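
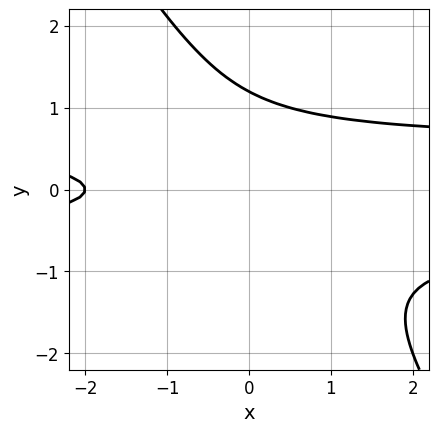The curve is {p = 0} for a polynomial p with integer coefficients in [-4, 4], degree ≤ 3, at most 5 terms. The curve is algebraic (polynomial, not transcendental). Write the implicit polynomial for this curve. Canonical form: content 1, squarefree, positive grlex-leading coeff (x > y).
(a) Degree: no degree-2 curve has this shape, so deg p = 3.
(b) Against the integer gridlines: it meets the x-axis at x = -2 (among the integer gridlines).
(c) Together with the visible shape, these determine p as stated.

3*x*y^2 + 2*y^3 - y^2 - x - 2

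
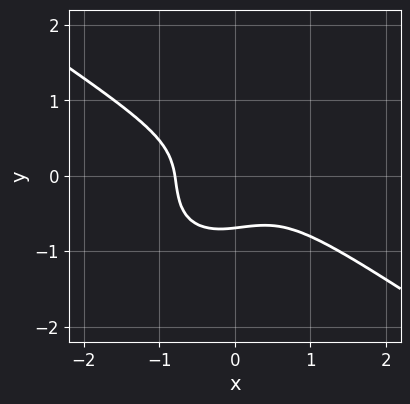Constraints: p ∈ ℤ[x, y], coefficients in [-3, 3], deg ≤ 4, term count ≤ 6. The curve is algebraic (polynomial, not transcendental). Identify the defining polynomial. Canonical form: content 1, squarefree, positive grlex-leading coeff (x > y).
2*x^3 + x^2*y - x*y^2 + 3*y^3 + 1

First, the degree is 3 — a generic line meets the curve in up to 3 points.
Finally, solving for integer coefficients yields p as stated.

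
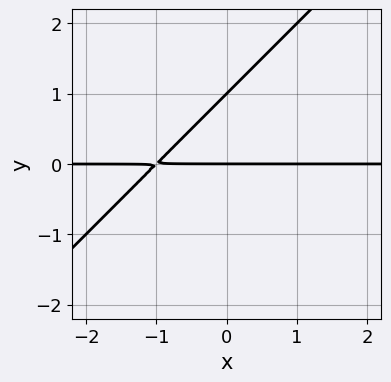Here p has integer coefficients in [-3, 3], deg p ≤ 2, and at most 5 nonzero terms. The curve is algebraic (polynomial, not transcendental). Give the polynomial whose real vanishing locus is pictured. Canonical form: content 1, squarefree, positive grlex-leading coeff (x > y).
(a) The degree is 2 — the shape is more complex than any degree-1 curve.
(b) From the axis intercepts and sections: the y-axis gridline crossings are at y ∈ {0, 1}; every point of the x-axis in the box is on the curve.
(c) Putting this together gives p.

x*y - y^2 + y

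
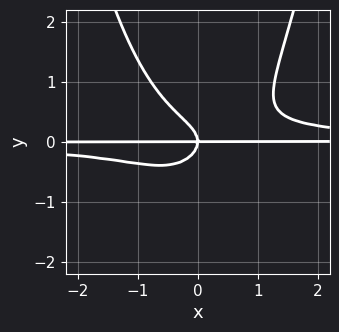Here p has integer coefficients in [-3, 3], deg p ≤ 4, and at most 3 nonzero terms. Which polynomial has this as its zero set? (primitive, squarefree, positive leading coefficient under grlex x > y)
2*x^2*y^2 - 2*y^3 - x*y

1. deg p = 4.
2. Against the integer gridlines: the visible x-axis segment lies entirely on the curve; one y-axis crossing is at y = 0.
3. Putting this together gives p.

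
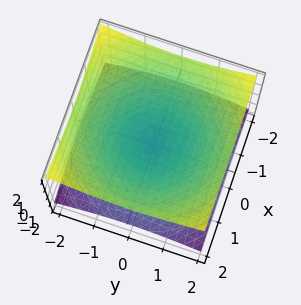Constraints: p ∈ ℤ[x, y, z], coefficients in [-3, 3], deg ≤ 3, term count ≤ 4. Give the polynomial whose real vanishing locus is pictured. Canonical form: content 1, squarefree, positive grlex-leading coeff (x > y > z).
The degree is 2 — two nappes meeting at a single point; a quadric.
Symmetries: it's symmetric under z → −z, forcing even powers of z; every cross-section ⟂ z is a circle, so x, y appear only via x² + y².
From the axis intercepts and sections: it meets the y-axis at y = 0 (among the integer gridlines); it meets the z-axis at z = 0 (among the integer gridlines); a circular section at z = -1 has radius between 1 and 2.
Solving for integer coefficients yields p as stated.

x^2 + y^2 - 3*z^2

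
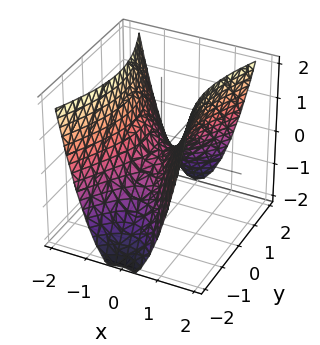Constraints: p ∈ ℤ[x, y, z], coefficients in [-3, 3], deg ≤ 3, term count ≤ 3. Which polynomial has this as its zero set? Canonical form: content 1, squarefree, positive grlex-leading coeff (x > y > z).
3*x^2 - y^2 - 2*z

First, degree: a saddle surface; a quadric, so deg p = 2.
Then, symmetries: mirror symmetry y ↦ −y ⇒ only even powers of y; it's symmetric under x → −x, forcing even powers of x.
Then, reading off the gridlines: one x-axis crossing is at x = 0; it crosses the y-axis at the gridline y = 0; one z-axis crossing is at z = 0.
Finally, these observations pin down the coefficients.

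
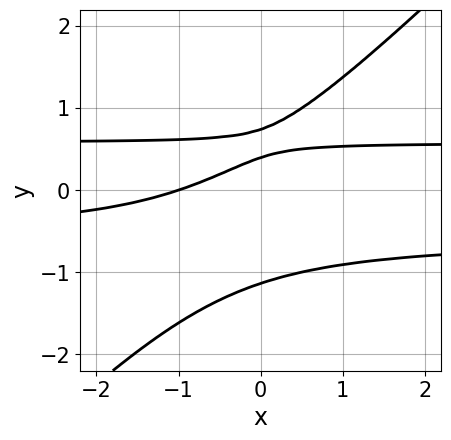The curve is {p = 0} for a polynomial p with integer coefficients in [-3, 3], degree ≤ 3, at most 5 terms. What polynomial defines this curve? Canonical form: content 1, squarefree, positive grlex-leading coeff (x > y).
3*x*y^2 - 3*y^3 - x + 3*y - 1

The degree is 3 — the shape is more complex than any degree-2 curve.
Observable constraints: it crosses the x-axis at the gridline x = -1.
Together with the visible shape, these determine p as stated.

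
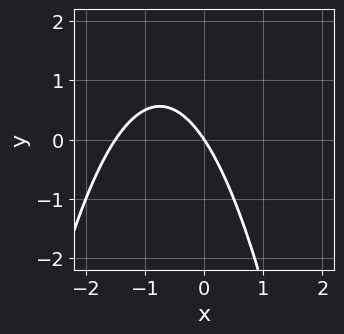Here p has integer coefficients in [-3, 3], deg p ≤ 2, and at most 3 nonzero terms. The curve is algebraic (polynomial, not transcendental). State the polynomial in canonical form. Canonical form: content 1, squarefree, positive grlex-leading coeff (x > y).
2*x^2 + 3*x + 2*y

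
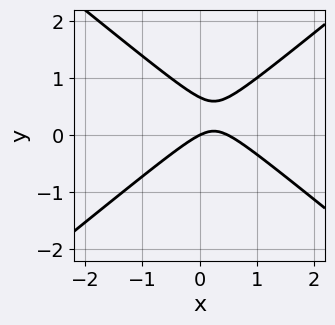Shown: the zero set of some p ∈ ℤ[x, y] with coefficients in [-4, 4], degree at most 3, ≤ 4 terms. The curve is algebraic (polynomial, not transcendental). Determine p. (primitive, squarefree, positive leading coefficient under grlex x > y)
2*x^2 - 3*y^2 - x + 2*y

First, deg p = 2.
Then, observable constraints: it crosses the y-axis at the gridline y = 0; it meets the x-axis at x = 0 (among the integer gridlines).
Finally, fitting integer coefficients to these (and the overall shape) gives p.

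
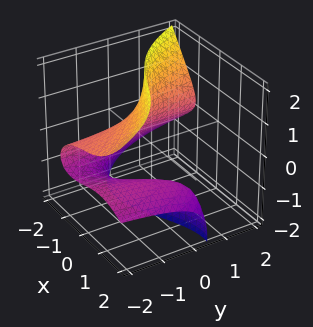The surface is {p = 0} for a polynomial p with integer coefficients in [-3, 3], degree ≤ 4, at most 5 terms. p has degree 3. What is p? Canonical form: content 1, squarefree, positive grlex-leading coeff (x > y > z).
x^3 + 3*y*z^2 - x^2 + 3*x*z + 2

(a) Degree: a generic line meets the surface in up to 3 points, so deg p = 3.
(b) Against the integer gridlines: it misses every integer gridline on the y-axis; one x-axis crossing is at x = -1; the surface avoids every integer z-axis point in the box.
(c) Assembling these constraints gives the stated polynomial.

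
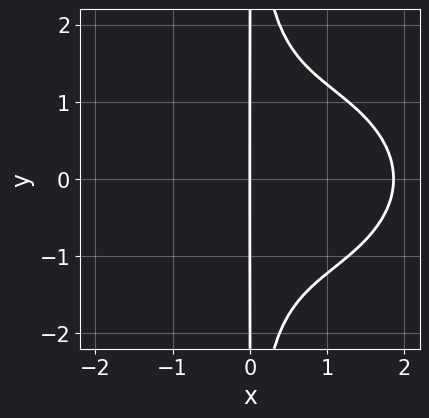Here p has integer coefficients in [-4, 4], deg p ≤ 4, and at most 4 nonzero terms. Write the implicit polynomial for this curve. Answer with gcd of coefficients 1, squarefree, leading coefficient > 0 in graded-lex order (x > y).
1. Degree: the shape is more complex than any degree-3 curve, so deg p = 4.
2. Symmetries: mirror symmetry y ↦ −y ⇒ only even powers of y.
3. Reading off the gridlines: the visible y-axis segment lies entirely on the curve; it crosses the x-axis at the gridline x = 0.
4. Fitting integer coefficients to these (and the overall shape) gives p.

x^4 + 2*x^2*y^2 - x^3 - 3*x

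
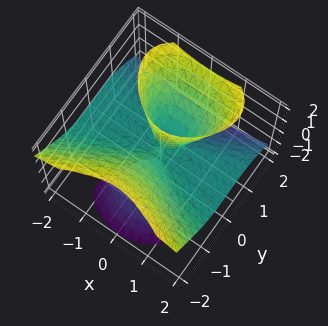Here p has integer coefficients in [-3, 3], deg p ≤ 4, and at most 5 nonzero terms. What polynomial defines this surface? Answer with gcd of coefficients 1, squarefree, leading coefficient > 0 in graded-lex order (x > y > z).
The picture has 2 separate pieces. They look like related sheets of one shape, so recover p as a whole.
The degree is 3 — a generic line meets the surface in up to 3 points.
Checking where it meets the axes: the visible x-axis segment lies entirely on the surface; every point of the z-axis in the box is on the surface.
Together with the visible shape, these determine p as stated.

2*x^2*z + 2*y^3 - 2*y*z^2 - y^2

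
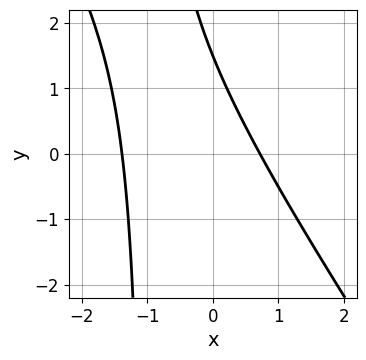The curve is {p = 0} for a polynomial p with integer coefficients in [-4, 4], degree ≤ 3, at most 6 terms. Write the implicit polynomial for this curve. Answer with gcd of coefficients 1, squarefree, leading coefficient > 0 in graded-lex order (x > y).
3*x^2 + 2*x*y + 2*x + 2*y - 3

1. Degree: no degree-1 curve has this shape, so deg p = 2.
2. Solving for integer coefficients yields p as stated.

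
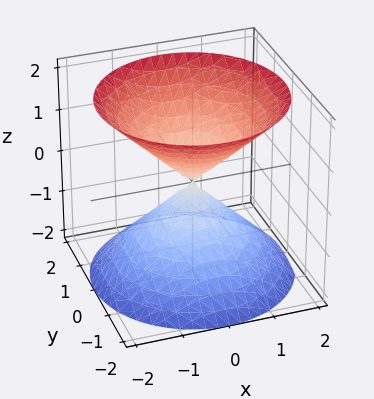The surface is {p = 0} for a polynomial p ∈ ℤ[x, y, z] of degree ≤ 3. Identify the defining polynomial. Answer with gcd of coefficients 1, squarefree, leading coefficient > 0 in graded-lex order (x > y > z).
x^2 + y^2 - z^2

The picture has 2 separate pieces. Treating them together as one polynomial.
Degree: a double cone through the origin; a quadric, so deg p = 2.
Symmetries: it's symmetric under z → −z, forcing even powers of z; rotational symmetry about the z-axis ⇒ p depends on x, y only through x² + y².
From the visible intercepts: it crosses the y-axis at the gridline y = 0; it meets the z-axis at z = 0 (among the integer gridlines); one x-axis crossing is at x = 0.
Putting this together gives p.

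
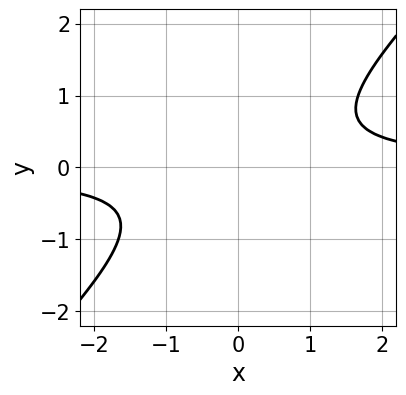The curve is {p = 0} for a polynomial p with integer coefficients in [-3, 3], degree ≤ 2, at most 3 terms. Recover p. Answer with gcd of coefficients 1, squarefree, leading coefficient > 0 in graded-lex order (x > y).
3*x*y - 3*y^2 - 2

Degree: no degree-1 curve has this shape, so deg p = 2.
Observable constraints: no y-intercept at any integer in the box; the curve avoids every integer x-axis point in the box.
Assembling these constraints gives the stated polynomial.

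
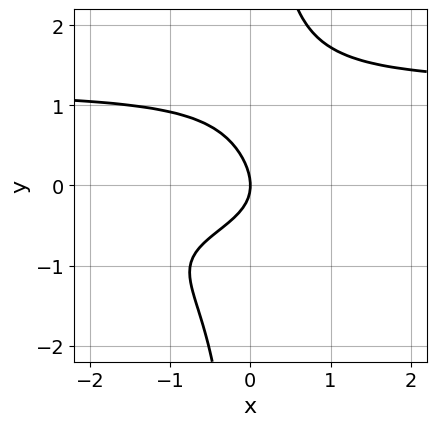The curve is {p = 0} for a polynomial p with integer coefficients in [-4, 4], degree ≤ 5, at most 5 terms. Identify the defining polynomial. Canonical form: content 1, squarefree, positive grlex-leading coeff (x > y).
3*x*y^3 - 2*x*y - 3*y^2 - 3*x

First, degree: no degree-3 curve has this shape, so deg p = 4.
Next, checking where it meets the axes: it crosses the y-axis at the gridline y = 0; one x-axis crossing is at x = 0.
Finally, matching integer coefficients to the picture gives p.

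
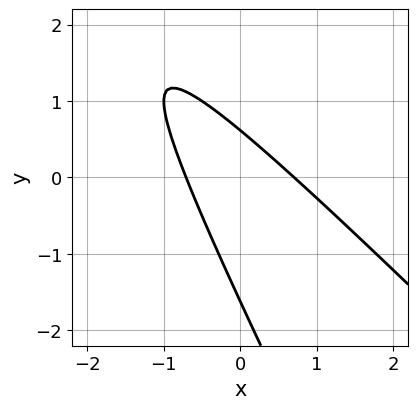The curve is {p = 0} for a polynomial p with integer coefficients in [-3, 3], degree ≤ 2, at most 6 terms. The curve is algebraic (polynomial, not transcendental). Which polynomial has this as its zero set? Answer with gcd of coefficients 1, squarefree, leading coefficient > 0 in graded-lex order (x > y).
2*x^2 + 3*x*y + y^2 + y - 1

(a) The degree is 2 — the shape is more complex than any degree-1 curve.
(b) Solving for integer coefficients yields p as stated.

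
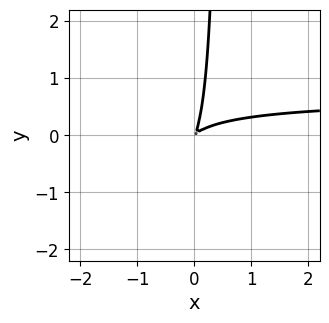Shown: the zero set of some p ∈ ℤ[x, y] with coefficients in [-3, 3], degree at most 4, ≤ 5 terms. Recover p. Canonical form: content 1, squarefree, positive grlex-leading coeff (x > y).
The degree is 3 — a generic line meets the curve in up to 3 points.
Matching integer coefficients to the picture gives p.

3*x^2*y + 2*x*y^2 - 2*x^2 + 3*x*y - y^2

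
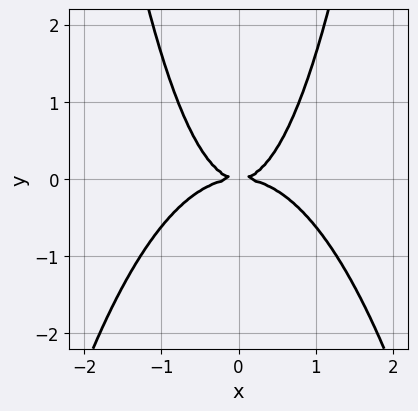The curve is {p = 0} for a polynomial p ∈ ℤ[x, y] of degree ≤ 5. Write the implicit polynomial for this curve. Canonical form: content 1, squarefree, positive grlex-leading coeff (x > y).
x^4 + x^2*y - y^2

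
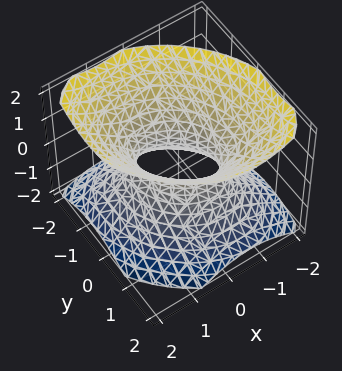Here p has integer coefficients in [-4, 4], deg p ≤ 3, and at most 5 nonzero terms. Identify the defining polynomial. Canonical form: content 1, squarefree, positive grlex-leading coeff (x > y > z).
3*x^2 + 2*x*y + 3*y^2 - 3*z^2 - 2

First, deg p = 2. No degree-1 surface has this shape.
Then, checking where it meets the axes: it misses every integer gridline on the z-axis.
Finally, these observations pin down the coefficients.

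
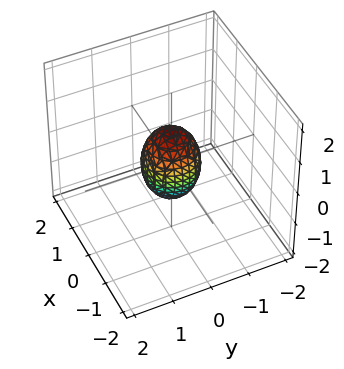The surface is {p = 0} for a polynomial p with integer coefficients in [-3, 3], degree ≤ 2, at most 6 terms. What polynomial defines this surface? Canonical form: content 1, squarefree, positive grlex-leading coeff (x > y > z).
(a) Degree: bounded and convex; a quadric, so deg p = 2.
(b) Symmetries: it's symmetric under z → −z, forcing even powers of z; rotational symmetry about the z-axis ⇒ p depends on x, y only through x² + y².
(c) From the visible intercepts: among the integer gridlines, it crosses the z-axis at z ∈ {-1, 1}; a circular section at z = 0 has radius between 0 and 1.
(d) Putting this together gives p.

2*x^2 + 2*y^2 + z^2 - 1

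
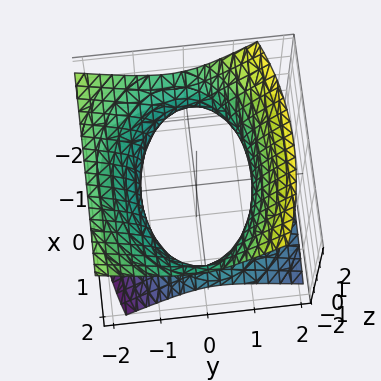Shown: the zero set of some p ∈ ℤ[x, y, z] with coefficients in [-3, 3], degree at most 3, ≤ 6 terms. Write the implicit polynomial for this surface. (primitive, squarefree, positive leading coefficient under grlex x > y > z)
Degree: no degree-1 surface has this shape, so deg p = 2.
Checking where it meets the axes: it misses every integer gridline on the z-axis.
Solving for integer coefficients yields p as stated.

x^2 + 2*y^2 + 2*y*z - 3*z^2 - 3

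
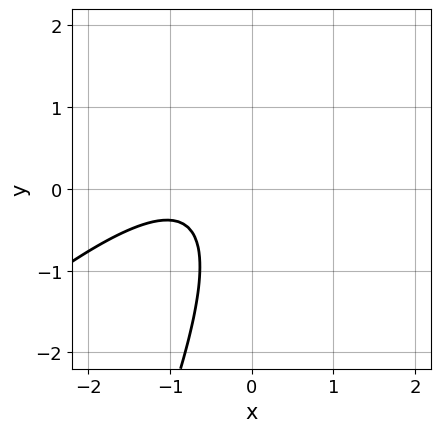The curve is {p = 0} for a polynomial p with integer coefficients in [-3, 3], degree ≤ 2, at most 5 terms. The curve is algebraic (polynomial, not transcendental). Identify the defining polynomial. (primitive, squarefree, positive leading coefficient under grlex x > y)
1. The degree is 2 — the shape is more complex than any degree-1 curve.
2. From the visible intercepts: it misses every integer gridline on the x-axis; it misses every integer gridline on the y-axis.
3. Solving for integer coefficients yields p as stated.

2*x^2 - 3*x*y + y^2 + 3*x + 2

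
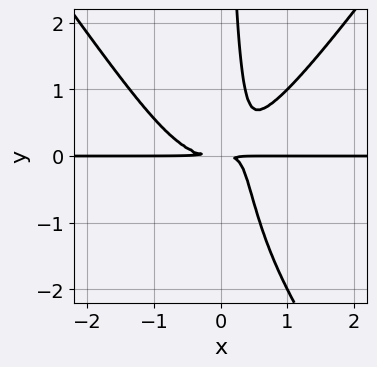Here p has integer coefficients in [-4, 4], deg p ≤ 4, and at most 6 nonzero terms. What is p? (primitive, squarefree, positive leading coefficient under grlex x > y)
2*x^3*y - x*y^3 - 2*x*y^2 + y^2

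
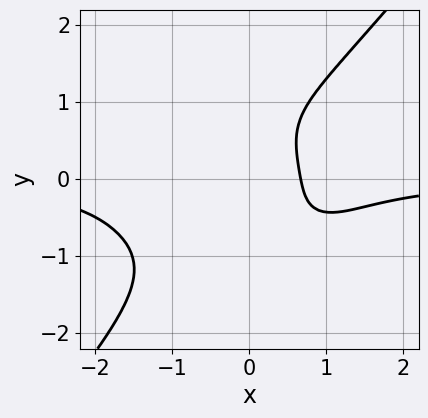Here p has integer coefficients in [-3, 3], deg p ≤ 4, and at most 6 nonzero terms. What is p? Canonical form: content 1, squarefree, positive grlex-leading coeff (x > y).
2*x^3*y + x*y^3 - 2*y^4 + 3*x - 2

First, degree: the shape is more complex than any degree-3 curve, so deg p = 4.
Next, from the visible intercepts: the curve avoids every integer y-axis point in the box.
Finally, putting this together gives p.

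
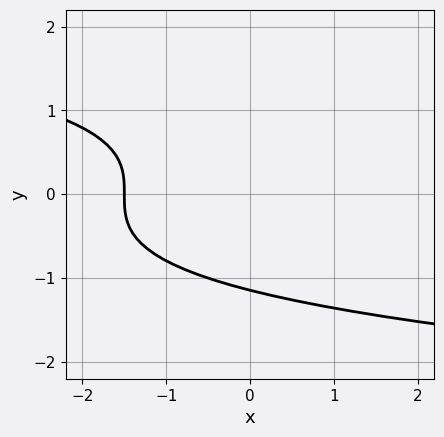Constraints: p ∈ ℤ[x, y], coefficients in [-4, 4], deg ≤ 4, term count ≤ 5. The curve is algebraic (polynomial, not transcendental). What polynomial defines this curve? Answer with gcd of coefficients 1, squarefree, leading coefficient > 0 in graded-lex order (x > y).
2*y^3 + 2*x + 3

(a) deg p = 3.
(b) The integer polynomial consistent with all of this is the stated p.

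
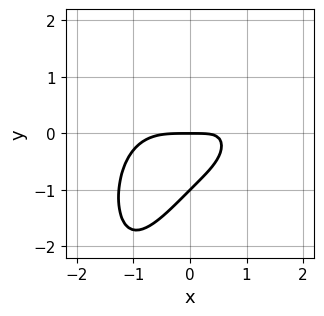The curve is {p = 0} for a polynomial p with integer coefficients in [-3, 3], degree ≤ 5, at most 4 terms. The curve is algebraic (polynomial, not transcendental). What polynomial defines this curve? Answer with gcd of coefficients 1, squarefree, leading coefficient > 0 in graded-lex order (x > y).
The degree is 4 — the shape is more complex than any degree-3 curve.
Checking where it meets the axes: it meets the x-axis at x = 0 (among the integer gridlines); among the integer gridlines, it crosses the y-axis at y ∈ {-1, 0}.
Assembling these constraints gives the stated polynomial.

x^4 - 2*x*y + 2*y^2 + 2*y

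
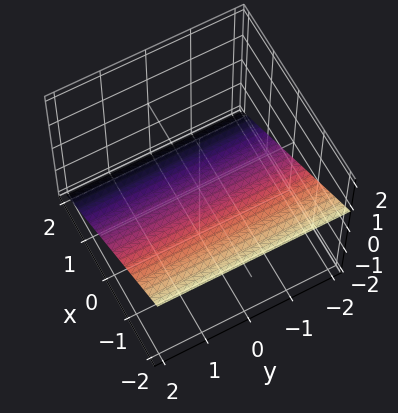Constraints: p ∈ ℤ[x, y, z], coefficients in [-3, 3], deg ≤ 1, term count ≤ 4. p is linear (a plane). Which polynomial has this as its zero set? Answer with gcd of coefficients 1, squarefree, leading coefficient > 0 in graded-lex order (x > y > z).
deg p = 1. The surface is flat (a plane).
Observable constraints: it misses every integer gridline on the y-axis; one x-axis crossing is at x = -1.
Solving for integer coefficients yields p as stated.

2*x + 3*z + 2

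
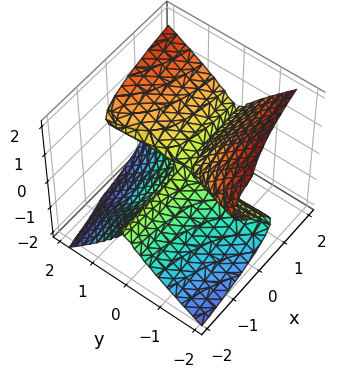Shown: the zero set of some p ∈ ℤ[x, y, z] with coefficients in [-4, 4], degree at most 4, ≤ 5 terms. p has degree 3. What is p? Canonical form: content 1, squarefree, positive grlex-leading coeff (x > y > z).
x*y^2 + y^2*z - y*z^2 - 2*z^3

(a) The degree is 3 — a generic line meets the surface in up to 3 points.
(b) From the axis intercepts and sections: one z-axis crossing is at z = 0; the visible x-axis segment lies entirely on the surface.
(c) Putting this together gives p.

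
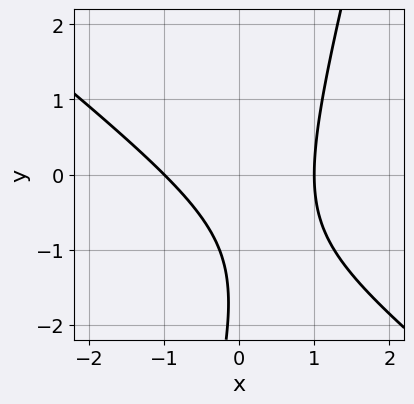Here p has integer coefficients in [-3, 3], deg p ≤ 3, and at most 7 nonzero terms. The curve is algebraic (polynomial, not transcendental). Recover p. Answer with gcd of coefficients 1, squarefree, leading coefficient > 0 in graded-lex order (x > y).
(a) The degree is 2 — a generic line meets the curve in up to 2 points.
(b) From the axis intercepts and sections: no y-intercept at any integer in the box; the x-axis gridline crossings are at x ∈ {-1, 1}.
(c) Together with the visible shape, these determine p as stated.

3*x^2 + 3*x*y - y^2 - 3*y - 3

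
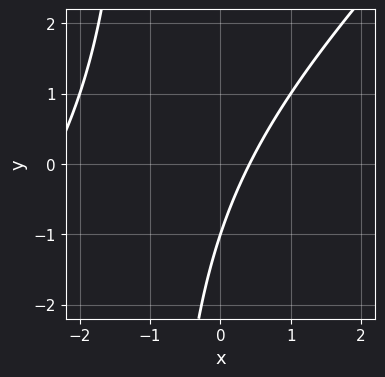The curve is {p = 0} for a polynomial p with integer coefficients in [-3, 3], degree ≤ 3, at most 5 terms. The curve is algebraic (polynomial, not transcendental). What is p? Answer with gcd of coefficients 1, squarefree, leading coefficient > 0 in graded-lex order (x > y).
x^2 - x*y + 2*x - y - 1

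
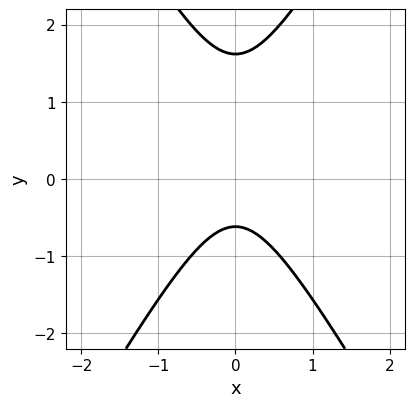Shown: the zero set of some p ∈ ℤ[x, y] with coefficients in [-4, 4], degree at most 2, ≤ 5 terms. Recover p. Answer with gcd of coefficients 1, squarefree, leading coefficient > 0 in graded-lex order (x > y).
3*x^2 - y^2 + y + 1

1. Degree: a generic line meets the curve in up to 2 points, so deg p = 2.
2. Symmetries: mirror symmetry x ↦ −x ⇒ only even powers of x.
3. Reading off the gridlines: it misses every integer gridline on the x-axis.
4. Assembling these constraints gives the stated polynomial.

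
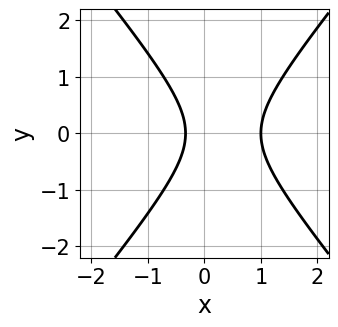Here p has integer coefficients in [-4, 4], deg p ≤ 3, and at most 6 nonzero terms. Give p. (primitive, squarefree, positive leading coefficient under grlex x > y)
1. The degree is 2 — a generic line meets the curve in up to 2 points.
2. Symmetries: mirror symmetry y ↦ −y ⇒ only even powers of y.
3. Reading off the gridlines: no y-intercept at any integer in the box; it crosses the x-axis at the gridline x = 1.
4. Solving for integer coefficients yields p as stated.

3*x^2 - 2*y^2 - 2*x - 1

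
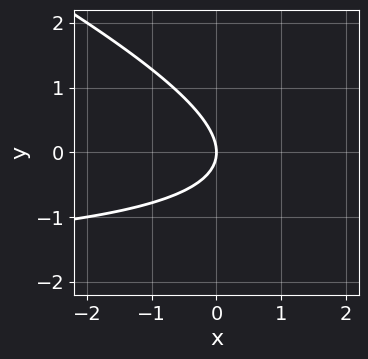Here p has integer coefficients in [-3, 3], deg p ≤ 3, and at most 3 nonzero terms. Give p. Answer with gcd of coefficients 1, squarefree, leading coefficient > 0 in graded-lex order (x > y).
deg p = 2. The shape is more complex than any degree-1 curve.
From the visible intercepts: it meets the y-axis at y = 0 (among the integer gridlines); it crosses the x-axis at the gridline x = 0.
The integer polynomial consistent with all of this is the stated p.

x*y + 2*y^2 + 2*x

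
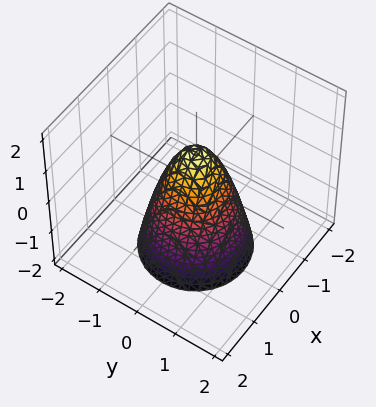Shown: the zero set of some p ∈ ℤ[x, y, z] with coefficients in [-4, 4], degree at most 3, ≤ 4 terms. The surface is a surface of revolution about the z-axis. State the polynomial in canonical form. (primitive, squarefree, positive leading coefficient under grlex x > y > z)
The degree is 2 — the shape is more complex than any degree-1 surface.
Symmetries: the surface is invariant under rotation about z: p = q(x² + y², z).
From the visible intercepts: a circular section at z = -2 has radius between 1 and 2; it meets the z-axis at z = 1 (among the integer gridlines).
These observations pin down the coefficients.

2*x^2 + 2*y^2 + z - 1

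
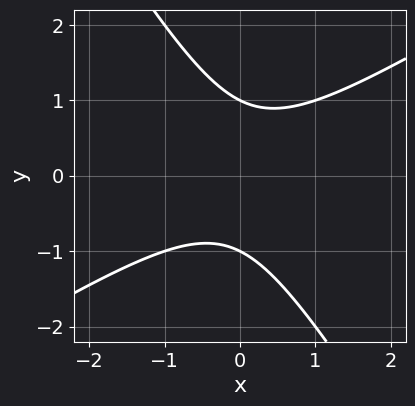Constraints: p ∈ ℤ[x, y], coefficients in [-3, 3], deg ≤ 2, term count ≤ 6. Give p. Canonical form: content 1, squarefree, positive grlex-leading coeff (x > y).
x^2 - x*y - y^2 + 1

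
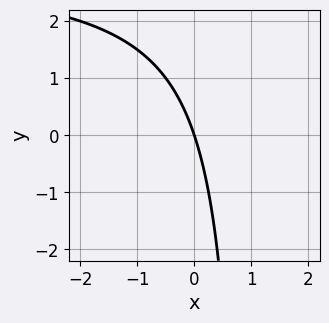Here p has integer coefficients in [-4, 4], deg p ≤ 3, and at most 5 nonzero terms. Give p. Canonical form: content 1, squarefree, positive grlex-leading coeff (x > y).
1. The degree is 2 — a generic line meets the curve in up to 2 points.
2. From the visible intercepts: it meets the x-axis at x = 0 (among the integer gridlines); one y-axis crossing is at y = 0.
3. Matching integer coefficients to the picture gives p.

x*y - 3*x - y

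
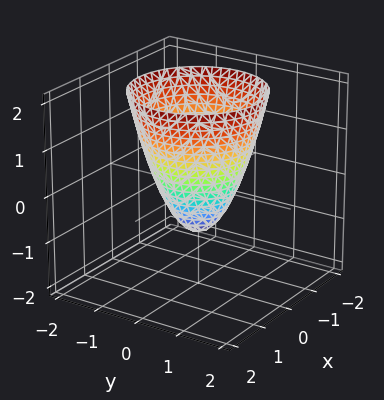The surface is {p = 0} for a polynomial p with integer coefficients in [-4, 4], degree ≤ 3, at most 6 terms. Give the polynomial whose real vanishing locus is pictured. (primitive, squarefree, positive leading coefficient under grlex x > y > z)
1. The degree is 2 — no degree-1 surface has this shape.
2. Symmetry: every cross-section ⟂ z is a circle, so x, y appear only via x² + y².
3. From the visible intercepts: a circular section at z = 2 has radius between 1 and 2; it meets the z-axis at z = -1 (among the integer gridlines).
4. Assembling these constraints gives the stated polynomial.

3*x^2 + 3*y^2 - 2*z - 2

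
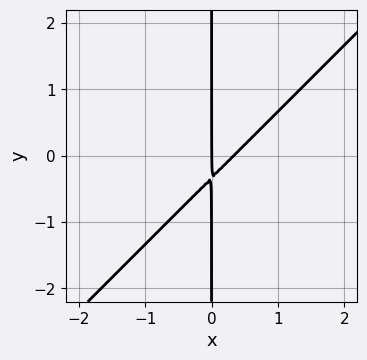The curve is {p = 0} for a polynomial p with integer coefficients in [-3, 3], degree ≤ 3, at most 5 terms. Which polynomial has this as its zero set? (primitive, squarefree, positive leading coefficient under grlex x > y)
3*x^2 - 3*x*y - x

Degree: the shape is more complex than any degree-1 curve, so deg p = 2.
Observable constraints: it meets the x-axis at x = 0 (among the integer gridlines); the visible y-axis segment lies entirely on the curve.
The integer polynomial consistent with all of this is the stated p.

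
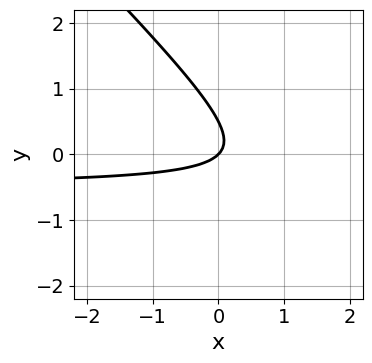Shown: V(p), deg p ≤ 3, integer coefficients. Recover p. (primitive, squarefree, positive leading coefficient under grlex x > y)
2*x*y + 2*y^2 + x - y

(a) Degree: the shape is more complex than any degree-1 curve, so deg p = 2.
(b) From the axis intercepts and sections: it meets the y-axis at y = 0 (among the integer gridlines); it meets the x-axis at x = 0 (among the integer gridlines).
(c) The integer polynomial consistent with all of this is the stated p.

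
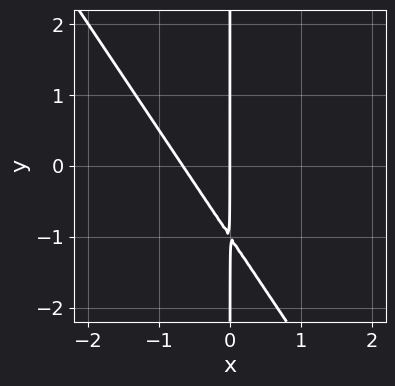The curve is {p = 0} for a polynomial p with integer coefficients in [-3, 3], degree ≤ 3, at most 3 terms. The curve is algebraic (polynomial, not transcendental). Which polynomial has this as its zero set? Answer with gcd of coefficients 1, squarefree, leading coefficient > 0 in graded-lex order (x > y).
3*x^2 + 2*x*y + 2*x

First, the degree is 2 — the shape is more complex than any degree-1 curve.
Then, against the integer gridlines: it crosses the x-axis at the gridline x = 0; the visible y-axis segment lies entirely on the curve.
Finally, fitting integer coefficients to these (and the overall shape) gives p.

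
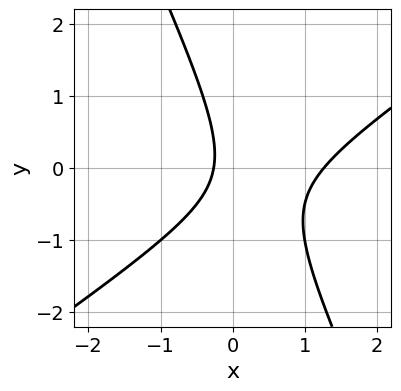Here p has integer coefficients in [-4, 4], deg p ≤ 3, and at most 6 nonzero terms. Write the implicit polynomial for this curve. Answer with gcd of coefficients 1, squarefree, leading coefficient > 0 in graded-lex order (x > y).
3*x^2 - 3*x*y - 2*y^2 - 3*x - 1

(a) The degree is 2 — the shape is more complex than any degree-1 curve.
(b) Reading off the gridlines: it misses every integer gridline on the y-axis.
(c) These observations pin down the coefficients.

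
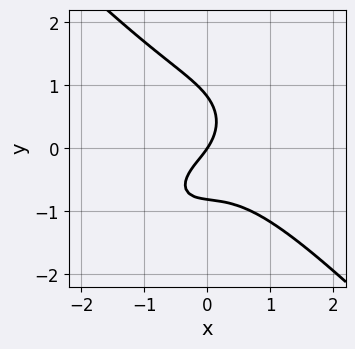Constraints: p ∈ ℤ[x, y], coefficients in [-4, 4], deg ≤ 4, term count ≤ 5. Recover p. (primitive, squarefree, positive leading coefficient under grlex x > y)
3*x^3 + 3*y^3 + 3*x*y + 3*x - 2*y

First, deg p = 3. No degree-2 curve has this shape.
Then, observable constraints: it meets the x-axis at x = 0 (among the integer gridlines); one y-axis crossing is at y = 0.
Finally, putting this together gives p.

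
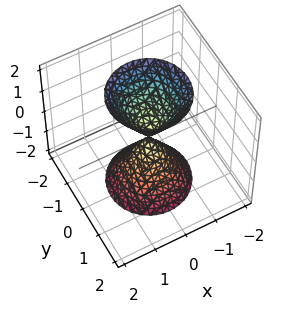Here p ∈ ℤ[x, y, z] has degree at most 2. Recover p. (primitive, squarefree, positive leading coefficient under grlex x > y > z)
3*x^2 + 3*y^2 - z^2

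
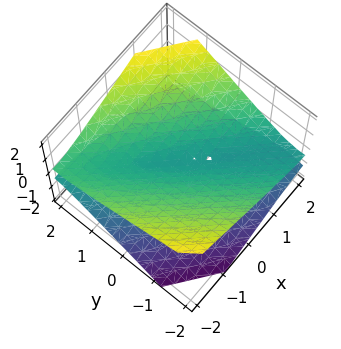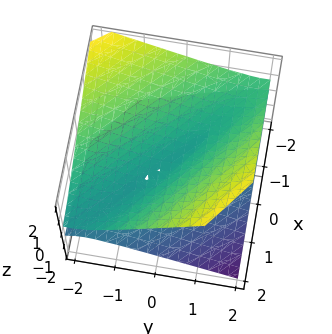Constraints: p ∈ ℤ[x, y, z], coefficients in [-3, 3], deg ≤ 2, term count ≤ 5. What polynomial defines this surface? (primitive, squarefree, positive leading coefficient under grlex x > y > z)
1. The degree is 2 — the shape is more complex than any degree-1 surface.
2. Observable constraints: it meets the z-axis at z = 0 (among the integer gridlines); one y-axis crossing is at y = 0; it crosses the x-axis at the gridline x = 0.
3. These observations pin down the coefficients.

x^2 + 2*x*y + y^2 + y*z - 3*z^2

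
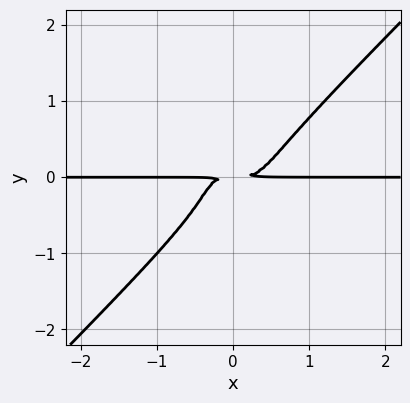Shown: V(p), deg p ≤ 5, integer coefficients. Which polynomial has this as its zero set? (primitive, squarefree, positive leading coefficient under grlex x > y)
3*x^3*y - 3*y^4 - x*y^2 - y^2

Degree: the shape is more complex than any degree-3 curve, so deg p = 4.
Reading off the gridlines: the visible x-axis segment lies entirely on the curve.
Solving for integer coefficients yields p as stated.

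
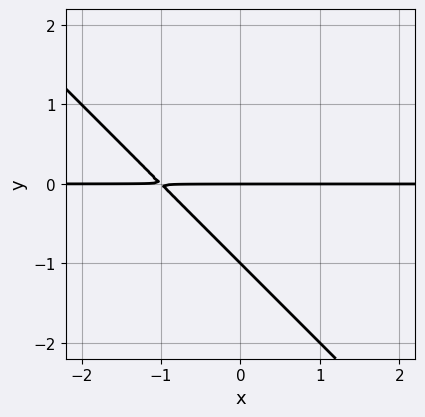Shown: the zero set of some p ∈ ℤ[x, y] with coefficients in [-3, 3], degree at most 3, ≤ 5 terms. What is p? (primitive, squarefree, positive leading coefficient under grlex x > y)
First, the degree is 2 — the shape is more complex than any degree-1 curve.
Next, reading off the gridlines: the y-axis gridline crossings are at y ∈ {-1, 0}; every point of the x-axis in the box is on the curve.
Finally, putting this together gives p.

x*y + y^2 + y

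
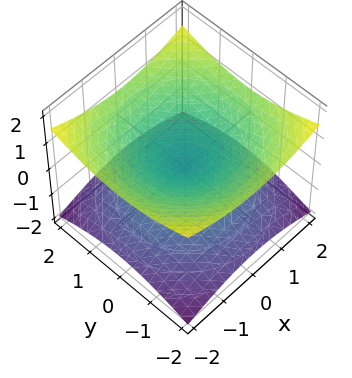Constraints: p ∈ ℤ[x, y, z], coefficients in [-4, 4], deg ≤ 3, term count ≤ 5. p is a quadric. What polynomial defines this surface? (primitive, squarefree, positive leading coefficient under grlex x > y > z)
deg p = 2.
Symmetries: it's symmetric under z → −z, forcing even powers of z; rotational symmetry about the z-axis ⇒ p depends on x, y only through x² + y².
Checking where it meets the axes: it crosses the z-axis at the gridline z = 0; a circular section at z = 1 has radius between 1 and 2; it meets the x-axis at x = 0 (among the integer gridlines); it meets the y-axis at y = 0 (among the integer gridlines).
Matching integer coefficients to the picture gives p.

x^2 + y^2 - 3*z^2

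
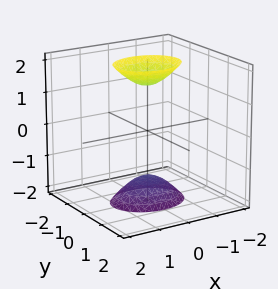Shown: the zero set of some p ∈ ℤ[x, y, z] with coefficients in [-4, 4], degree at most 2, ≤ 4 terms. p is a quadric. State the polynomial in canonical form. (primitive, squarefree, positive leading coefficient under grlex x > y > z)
(a) There are 2 components.
(b) The degree is 2 — two separate bowl-shaped sheets opening away from each other; a quadric.
(c) Symmetries: it's symmetric under z → −z, forcing even powers of z; it's symmetric under y → −y, forcing even powers of y; it's symmetric under x → −x, forcing even powers of x.
(d) From the visible intercepts: no y-intercept at any integer in the box; it misses every integer gridline on the x-axis.
(e) The integer polynomial consistent with all of this is the stated p.

2*x^2 + 3*y^2 - z^2 + 2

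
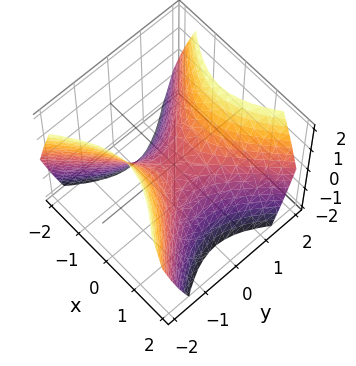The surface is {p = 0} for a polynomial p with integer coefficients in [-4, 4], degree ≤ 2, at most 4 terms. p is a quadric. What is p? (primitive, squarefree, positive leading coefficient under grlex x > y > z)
x^2 - y^2 + z

First, the degree is 2 — a saddle surface; a quadric.
Next, symmetries: the y ↦ −y reflection is a symmetry, so y appears only in even powers; the x ↦ −x reflection is a symmetry, so x appears only in even powers.
Next, reading off the gridlines: it crosses the x-axis at the gridline x = 0; one z-axis crossing is at z = 0; one y-axis crossing is at y = 0.
Finally, fitting integer coefficients to these (and the overall shape) gives p.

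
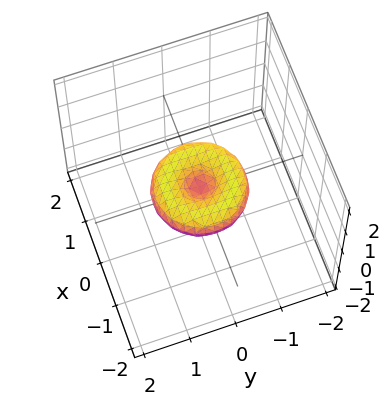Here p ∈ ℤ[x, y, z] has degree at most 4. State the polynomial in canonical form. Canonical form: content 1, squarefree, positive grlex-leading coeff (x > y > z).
x^4 + 2*x^2*y^2 + y^4 - x^2 - y^2 + 2*z^2

First, deg p = 4. The shape is more complex than any degree-3 surface.
Then, symmetries: the surface is invariant under rotation about z: p = q(x² + y², z).
Next, observable constraints: among the integer gridlines, it crosses the y-axis at y ∈ {-1, 0, 1}; it meets the z-axis at z = 0 (among the integer gridlines); among the integer gridlines, it crosses the x-axis at x ∈ {-1, 0, 1}.
Finally, matching integer coefficients to the picture gives p.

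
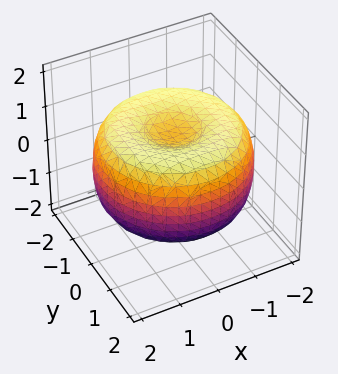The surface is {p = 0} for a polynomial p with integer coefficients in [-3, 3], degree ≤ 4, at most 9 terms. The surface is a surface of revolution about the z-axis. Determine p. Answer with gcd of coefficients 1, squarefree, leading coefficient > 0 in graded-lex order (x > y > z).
(a) Degree: no degree-3 surface has this shape, so deg p = 4.
(b) By symmetry, the z-axis is an axis of rotation, so x and y enter only as x² + y².
(c) Reading off the gridlines: a circular section at z = 1 has radius between 0 and 1.
(d) Together with the visible shape, these determine p as stated.

x^4 + 2*x^2*y^2 + y^4 - 3*x^2 - 3*y^2 + 3*z^2 - 2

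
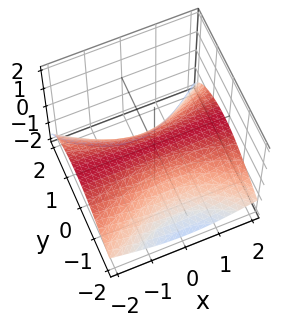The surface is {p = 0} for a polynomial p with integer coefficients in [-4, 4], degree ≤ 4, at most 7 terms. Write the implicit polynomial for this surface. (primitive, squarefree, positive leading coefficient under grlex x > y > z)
1. The degree is 3 — no degree-2 surface has this shape.
2. From the visible intercepts: it crosses the y-axis at the gridline y = 0; it meets the z-axis at z = 0 (among the integer gridlines); every point of the x-axis in the box is on the surface.
3. Assembling these constraints gives the stated polynomial.

2*x^2*z + 2*y*z^2 + z^3 + 3*y^2 + 3*z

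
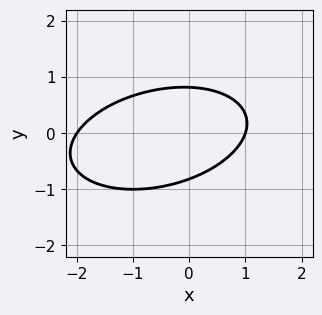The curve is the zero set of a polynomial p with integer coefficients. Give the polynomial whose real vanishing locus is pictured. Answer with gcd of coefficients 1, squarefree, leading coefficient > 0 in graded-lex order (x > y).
x^2 - x*y + 3*y^2 + x - 2

deg p = 2. No degree-1 curve has this shape.
Reading off the gridlines: among the integer gridlines, it crosses the x-axis at x ∈ {-2, 1}.
Matching integer coefficients to the picture gives p.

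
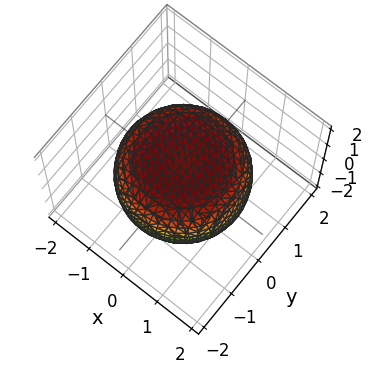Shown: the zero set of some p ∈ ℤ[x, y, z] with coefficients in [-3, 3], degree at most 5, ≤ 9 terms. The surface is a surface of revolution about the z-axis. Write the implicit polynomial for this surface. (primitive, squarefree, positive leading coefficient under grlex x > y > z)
x^4 + 2*x^2*y^2 + y^4 - x^2 - y^2 + 3*z^2 - 3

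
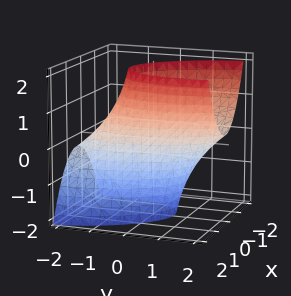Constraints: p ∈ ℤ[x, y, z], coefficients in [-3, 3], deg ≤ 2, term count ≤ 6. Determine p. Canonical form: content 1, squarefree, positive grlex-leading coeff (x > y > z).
First, the degree is 2 — no degree-1 surface has this shape.
Then, observable constraints: it misses every integer gridline on the z-axis; the x-axis gridline crossings are at x ∈ {-1, 1}.
Finally, together with the visible shape, these determine p as stated.

3*x^2 + x*y + y^2 - 2*y*z - 3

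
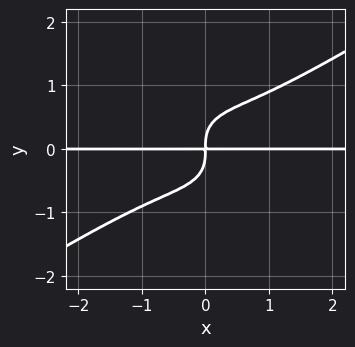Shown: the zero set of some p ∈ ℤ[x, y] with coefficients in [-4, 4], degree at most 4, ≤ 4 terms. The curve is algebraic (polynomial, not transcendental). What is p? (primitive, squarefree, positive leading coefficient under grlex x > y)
2*x^3*y - 2*x^2*y^2 - 3*y^4 + 2*x*y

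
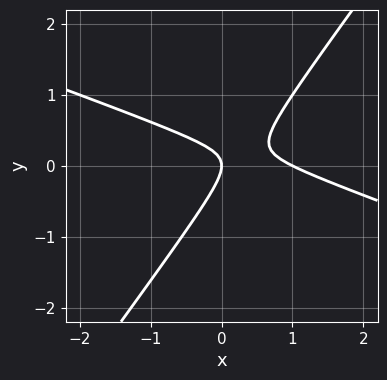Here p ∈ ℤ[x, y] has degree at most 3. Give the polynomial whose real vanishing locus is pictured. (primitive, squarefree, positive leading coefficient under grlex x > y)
deg p = 2. The shape is more complex than any degree-1 curve.
Checking where it meets the axes: it meets the y-axis at y = 0 (among the integer gridlines); the x-axis gridline crossings are at x ∈ {0, 1}.
Fitting integer coefficients to these (and the overall shape) gives p.

x^2 + 2*x*y - 2*y^2 - x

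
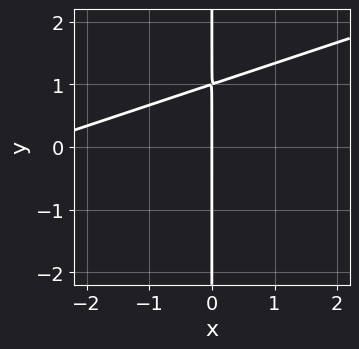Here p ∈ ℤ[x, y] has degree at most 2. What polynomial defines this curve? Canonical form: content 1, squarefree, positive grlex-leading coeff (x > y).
(a) deg p = 2. The shape is more complex than any degree-1 curve.
(b) Observable constraints: one x-axis crossing is at x = 0; the visible y-axis segment lies entirely on the curve.
(c) Together with the visible shape, these determine p as stated.

x^2 - 3*x*y + 3*x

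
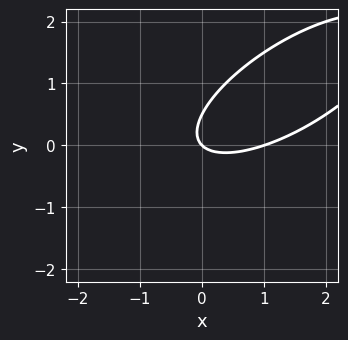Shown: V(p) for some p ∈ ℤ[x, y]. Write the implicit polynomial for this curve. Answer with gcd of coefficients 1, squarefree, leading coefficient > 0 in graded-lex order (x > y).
x^2 - 2*x*y + 2*y^2 - x - y

The degree is 2 — the shape is more complex than any degree-1 curve.
Observable constraints: among the integer gridlines, it crosses the x-axis at x ∈ {0, 1}; one y-axis crossing is at y = 0.
Together with the visible shape, these determine p as stated.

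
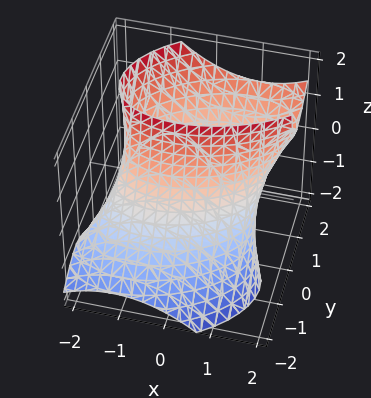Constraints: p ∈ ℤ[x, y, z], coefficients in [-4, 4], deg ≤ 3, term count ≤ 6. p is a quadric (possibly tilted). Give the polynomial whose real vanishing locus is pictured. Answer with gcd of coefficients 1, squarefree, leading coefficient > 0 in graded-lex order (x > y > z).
x^2 - x*y + 2*y^2 - 2*y*z - 2

Degree: a generic line meets the surface in up to 2 points, so deg p = 2.
From the visible intercepts: the y-axis gridline crossings are at y ∈ {-1, 1}; it misses every integer gridline on the z-axis.
These observations pin down the coefficients.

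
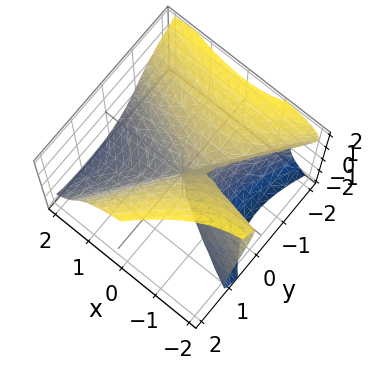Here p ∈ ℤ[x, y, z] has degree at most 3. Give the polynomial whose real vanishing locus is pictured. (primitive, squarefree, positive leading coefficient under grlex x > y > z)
1. deg p = 3.
2. From the axis intercepts and sections: one x-axis crossing is at x = 0; it crosses the y-axis at the gridline y = 0; it meets the z-axis at z = 0 (among the integer gridlines).
3. These observations pin down the coefficients.

z^3 + x^2 + 2*x*y + 2*x*z - 2*y^2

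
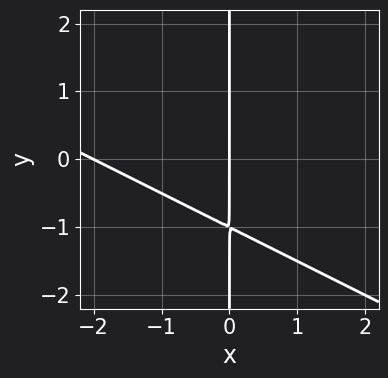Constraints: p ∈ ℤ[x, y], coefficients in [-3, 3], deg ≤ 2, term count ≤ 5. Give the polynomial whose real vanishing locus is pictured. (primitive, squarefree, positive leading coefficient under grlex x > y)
1. deg p = 2. The shape is more complex than any degree-1 curve.
2. Against the integer gridlines: the x-axis gridline crossings are at x ∈ {-2, 0}; every point of the y-axis in the box is on the curve.
3. Matching integer coefficients to the picture gives p.

x^2 + 2*x*y + 2*x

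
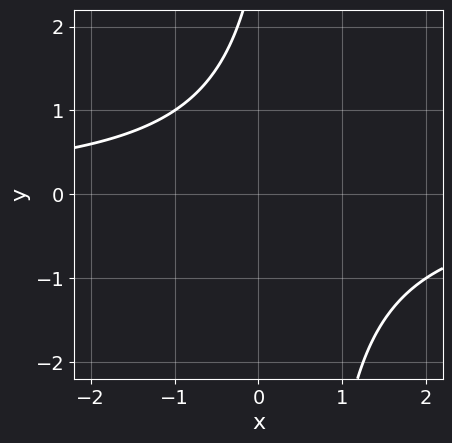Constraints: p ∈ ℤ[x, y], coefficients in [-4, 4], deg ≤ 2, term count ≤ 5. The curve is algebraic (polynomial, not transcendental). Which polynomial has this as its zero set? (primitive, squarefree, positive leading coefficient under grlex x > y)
1. The degree is 2 — the shape is more complex than any degree-1 curve.
2. Observable constraints: it misses every integer gridline on the y-axis; no x-intercept at any integer in the box.
3. Together with the visible shape, these determine p as stated.

2*x*y - y + 3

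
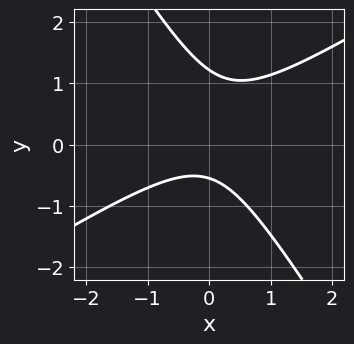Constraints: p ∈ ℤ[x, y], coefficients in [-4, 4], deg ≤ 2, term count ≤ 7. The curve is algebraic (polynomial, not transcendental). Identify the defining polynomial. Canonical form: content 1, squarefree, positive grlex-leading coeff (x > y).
3*x^2 - 3*x*y - 3*y^2 + 2*y + 2

First, deg p = 2.
Then, from the visible intercepts: it misses every integer gridline on the x-axis.
Finally, assembling these constraints gives the stated polynomial.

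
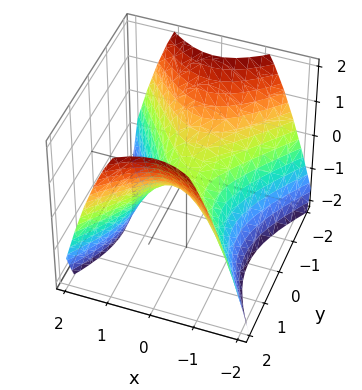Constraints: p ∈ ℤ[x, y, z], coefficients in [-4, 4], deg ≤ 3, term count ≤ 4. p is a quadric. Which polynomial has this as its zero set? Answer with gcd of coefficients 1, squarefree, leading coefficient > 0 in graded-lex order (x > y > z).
3*x^2 - 2*y^2 + 3*z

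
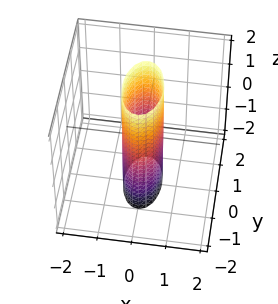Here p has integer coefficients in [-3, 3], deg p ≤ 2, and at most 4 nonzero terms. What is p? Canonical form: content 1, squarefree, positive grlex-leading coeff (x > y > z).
3*x^2 + y^2 - 1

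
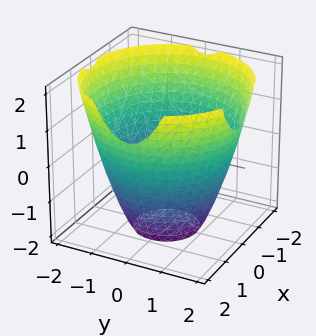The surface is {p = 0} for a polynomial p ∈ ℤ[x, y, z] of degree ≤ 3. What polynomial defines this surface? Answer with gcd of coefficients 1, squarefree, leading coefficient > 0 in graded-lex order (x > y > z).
x^2 + y^2 - z - 3

1. The degree is 2 — no degree-1 surface has this shape.
2. Symmetries: the z-axis is an axis of rotation, so x and y enter only as x² + y².
3. Checking where it meets the axes: a circular section at z = 0 has radius between 1 and 2; no z-intercept at any integer in the box.
4. Fitting integer coefficients to these (and the overall shape) gives p.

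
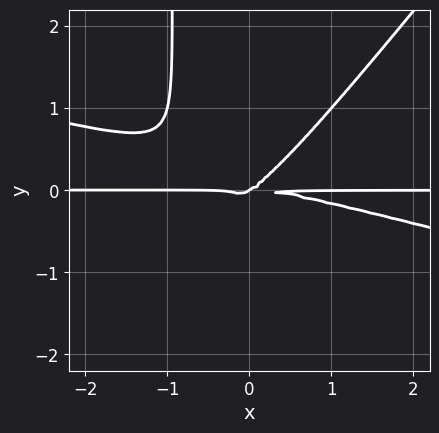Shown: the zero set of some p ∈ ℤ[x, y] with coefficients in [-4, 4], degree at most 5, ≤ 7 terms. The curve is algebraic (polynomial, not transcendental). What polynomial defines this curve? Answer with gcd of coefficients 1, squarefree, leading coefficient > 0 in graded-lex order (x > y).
x^3*y + 3*x^2*y^2 - 3*x*y^3 + 2*x*y^2 - 3*y^3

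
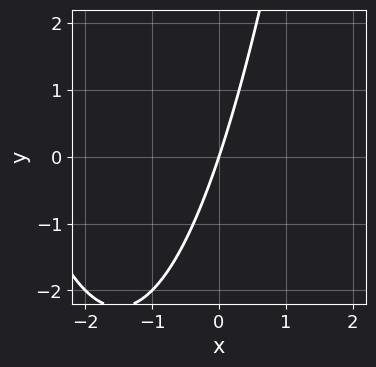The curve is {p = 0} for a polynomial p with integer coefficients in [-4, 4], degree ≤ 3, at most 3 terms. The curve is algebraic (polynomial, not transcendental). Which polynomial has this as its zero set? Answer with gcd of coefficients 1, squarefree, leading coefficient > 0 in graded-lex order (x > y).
(a) Degree: the shape is more complex than any degree-1 curve, so deg p = 2.
(b) From the axis intercepts and sections: it crosses the x-axis at the gridline x = 0; it meets the y-axis at y = 0 (among the integer gridlines).
(c) These observations pin down the coefficients.

x^2 + 3*x - y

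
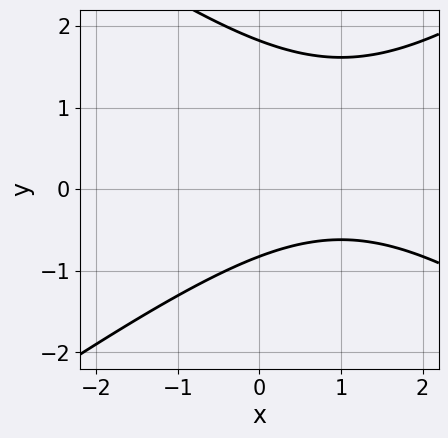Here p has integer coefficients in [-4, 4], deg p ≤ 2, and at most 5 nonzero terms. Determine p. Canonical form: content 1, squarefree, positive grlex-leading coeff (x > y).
x^2 - 2*y^2 - 2*x + 2*y + 3

(a) The degree is 2 — a generic line meets the curve in up to 2 points.
(b) Observable constraints: no x-intercept at any integer in the box.
(c) Putting this together gives p.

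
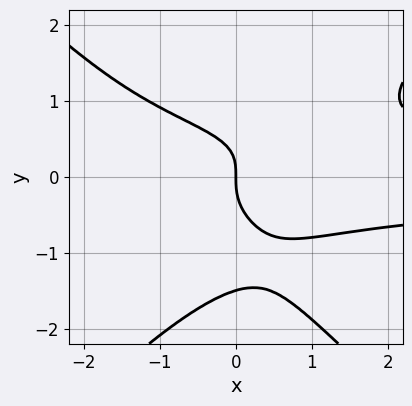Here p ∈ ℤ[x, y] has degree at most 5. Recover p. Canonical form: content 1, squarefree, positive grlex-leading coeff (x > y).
2*x^2*y^2 - 2*y^4 - 3*y^3 - 2*x

(a) Degree: a generic line meets the curve in up to 4 points, so deg p = 4.
(b) Reading off the gridlines: it crosses the x-axis at the gridline x = 0; it meets the y-axis at y = 0 (among the integer gridlines).
(c) Together with the visible shape, these determine p as stated.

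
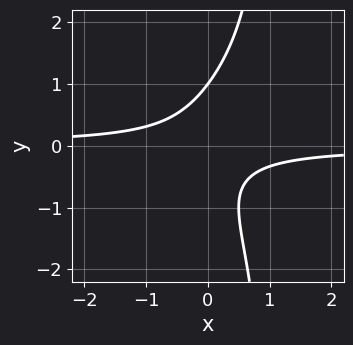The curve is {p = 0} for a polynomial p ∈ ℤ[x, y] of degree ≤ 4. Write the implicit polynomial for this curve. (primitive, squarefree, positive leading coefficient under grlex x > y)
x*y^3 - y^3 + 3*x*y + 1

(a) deg p = 4. A generic line meets the curve in up to 4 points.
(b) Observable constraints: it misses every integer gridline on the x-axis; it meets the y-axis at y = 1 (among the integer gridlines).
(c) The integer polynomial consistent with all of this is the stated p.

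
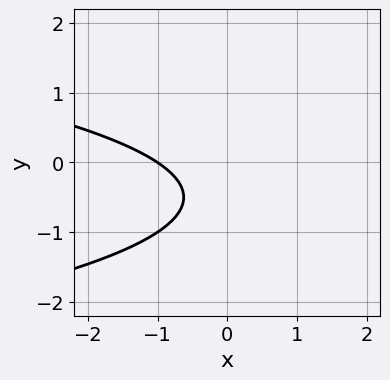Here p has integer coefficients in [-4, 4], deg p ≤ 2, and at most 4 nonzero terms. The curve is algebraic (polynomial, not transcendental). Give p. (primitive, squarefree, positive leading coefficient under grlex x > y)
3*y^2 + 2*x + 3*y + 2

First, the degree is 2 — a generic line meets the curve in up to 2 points.
Then, reading off the gridlines: one x-axis crossing is at x = -1; no y-intercept at any integer in the box.
Finally, putting this together gives p.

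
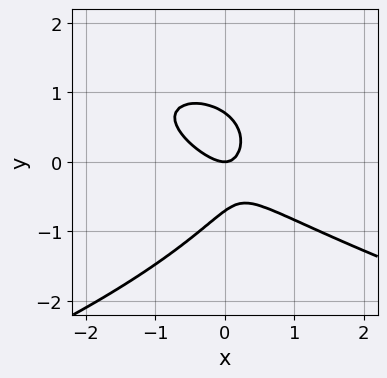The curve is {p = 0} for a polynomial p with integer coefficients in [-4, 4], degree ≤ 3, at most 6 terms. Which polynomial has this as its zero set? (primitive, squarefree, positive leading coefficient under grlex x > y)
1. The degree is 3 — the shape is more complex than any degree-2 curve.
2. Observable constraints: it crosses the x-axis at the gridline x = 0; it crosses the y-axis at the gridline y = 0.
3. Matching integer coefficients to the picture gives p.

2*y^3 + 2*x^2 + 2*x*y - y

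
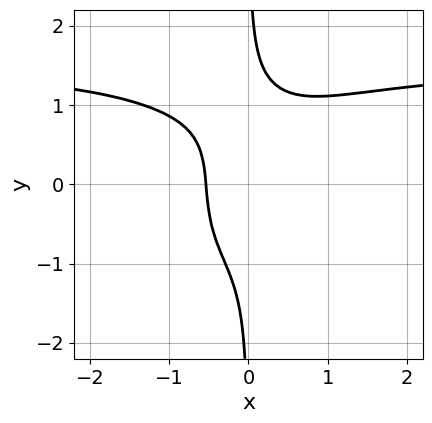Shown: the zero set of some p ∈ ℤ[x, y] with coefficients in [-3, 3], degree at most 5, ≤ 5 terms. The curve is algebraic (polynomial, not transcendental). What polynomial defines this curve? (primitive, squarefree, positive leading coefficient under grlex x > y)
(a) deg p = 4.
(b) Reading off the gridlines: the curve avoids every integer y-axis point in the box.
(c) Putting this together gives p.

2*x^3*y + 2*x*y^3 - 3*x^3 - x - 1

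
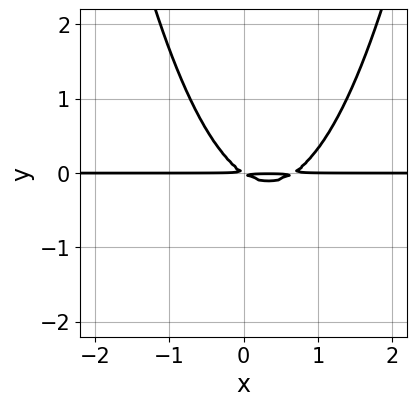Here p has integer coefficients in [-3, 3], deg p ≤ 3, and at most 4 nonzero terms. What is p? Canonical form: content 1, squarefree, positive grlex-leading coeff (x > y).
deg p = 3.
Against the integer gridlines: the visible x-axis segment lies entirely on the curve.
Solving for integer coefficients yields p as stated.

3*x^2*y - 2*x*y - 3*y^2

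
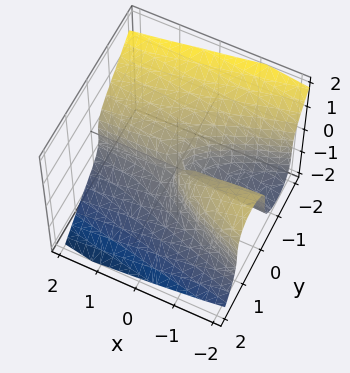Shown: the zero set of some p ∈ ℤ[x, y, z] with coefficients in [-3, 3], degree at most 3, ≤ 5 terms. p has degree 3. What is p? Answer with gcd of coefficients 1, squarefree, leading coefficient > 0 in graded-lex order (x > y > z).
y^3 + z^3 + x*y

(a) Degree: no degree-2 surface has this shape, so deg p = 3.
(b) Against the integer gridlines: every point of the x-axis in the box is on the surface; it meets the y-axis at y = 0 (among the integer gridlines); it crosses the z-axis at the gridline z = 0.
(c) Solving for integer coefficients yields p as stated.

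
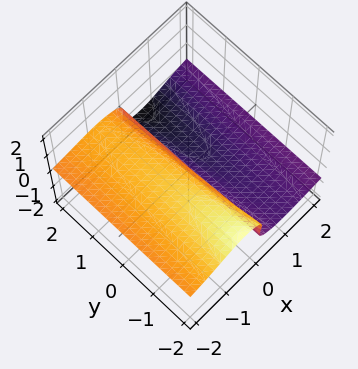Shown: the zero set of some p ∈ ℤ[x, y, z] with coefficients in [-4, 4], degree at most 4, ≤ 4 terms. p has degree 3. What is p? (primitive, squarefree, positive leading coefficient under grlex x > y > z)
(a) deg p = 3.
(b) Observable constraints: the visible y-axis segment lies entirely on the surface; it meets the z-axis at z = 0 (among the integer gridlines); one x-axis crossing is at x = 0.
(c) The integer polynomial consistent with all of this is the stated p.

3*x^2*z + y*z^2 + 3*z^3 + 3*x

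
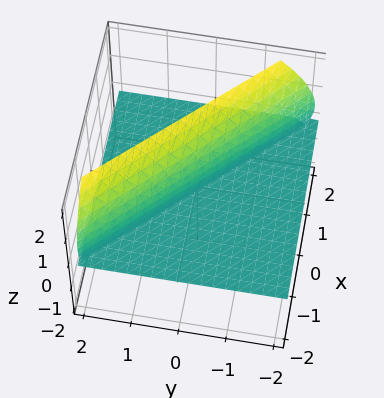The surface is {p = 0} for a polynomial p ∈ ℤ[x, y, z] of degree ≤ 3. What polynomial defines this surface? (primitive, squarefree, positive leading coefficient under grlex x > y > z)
First, I count 2 distinct pieces. They look like related sheets of one shape, so recover p as a whole.
Then, the degree is 3 — the shape is more complex than any degree-2 surface.
Next, against the integer gridlines: every point of the y-axis in the box is on the surface; every point of the x-axis in the box is on the surface.
Finally, assembling these constraints gives the stated polynomial. Check: (0, 0, 1) on the z-axis lies on the surface, and p(0, 0, 1) = 0. ✓

z^3 - 3*x*z - 3*y*z - z^2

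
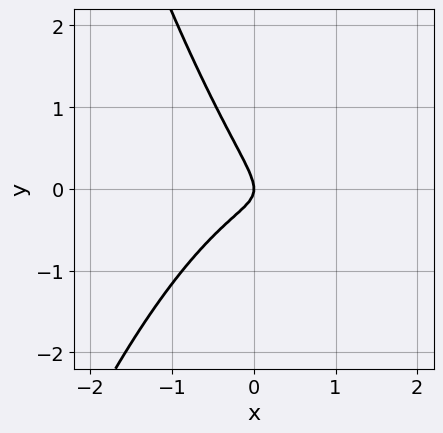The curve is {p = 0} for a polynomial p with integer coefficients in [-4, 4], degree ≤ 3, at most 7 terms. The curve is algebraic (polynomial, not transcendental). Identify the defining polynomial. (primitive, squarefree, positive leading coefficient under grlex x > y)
2*x^3 - 2*x^2 + 2*x*y + 2*y^2 + x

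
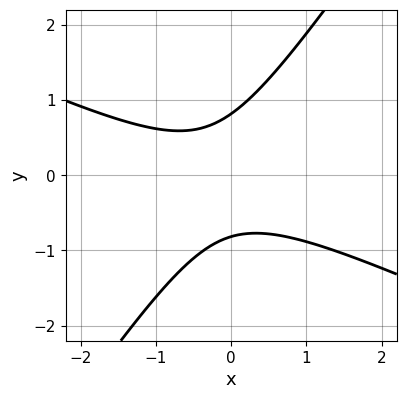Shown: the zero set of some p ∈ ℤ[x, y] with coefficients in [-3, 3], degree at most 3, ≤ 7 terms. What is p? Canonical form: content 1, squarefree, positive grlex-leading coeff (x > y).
Degree: a generic line meets the curve in up to 2 points, so deg p = 2.
From the axis intercepts and sections: the curve avoids every integer x-axis point in the box.
Assembling these constraints gives the stated polynomial.

2*x^2 + 3*x*y - 3*y^2 + x + 2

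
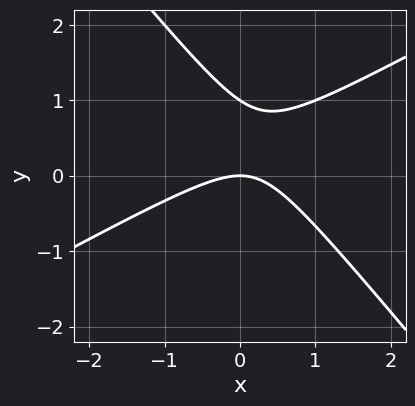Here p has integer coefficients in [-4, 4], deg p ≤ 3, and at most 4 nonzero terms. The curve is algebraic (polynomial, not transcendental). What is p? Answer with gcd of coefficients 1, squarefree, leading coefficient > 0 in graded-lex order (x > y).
(a) The degree is 2 — no degree-1 curve has this shape.
(b) Checking where it meets the axes: the y-axis gridline crossings are at y ∈ {0, 1}; it meets the x-axis at x = 0 (among the integer gridlines).
(c) Assembling these constraints gives the stated polynomial.

2*x^2 - 2*x*y - 3*y^2 + 3*y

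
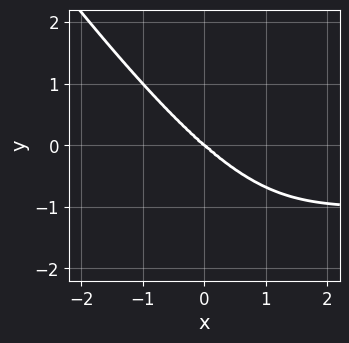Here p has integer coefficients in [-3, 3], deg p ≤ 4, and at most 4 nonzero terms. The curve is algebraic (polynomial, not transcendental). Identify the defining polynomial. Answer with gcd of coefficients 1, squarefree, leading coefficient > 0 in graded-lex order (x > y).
(a) Degree: a generic line meets the curve in up to 4 points, so deg p = 4.
(b) From the axis intercepts and sections: it crosses the x-axis at the gridline x = 0; it crosses the y-axis at the gridline y = 0.
(c) Fitting integer coefficients to these (and the overall shape) gives p.

2*x^3*y - x*y^3 + 2*x^3 + 3*y^3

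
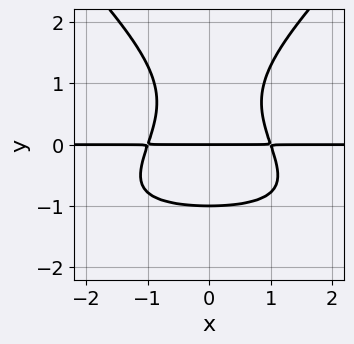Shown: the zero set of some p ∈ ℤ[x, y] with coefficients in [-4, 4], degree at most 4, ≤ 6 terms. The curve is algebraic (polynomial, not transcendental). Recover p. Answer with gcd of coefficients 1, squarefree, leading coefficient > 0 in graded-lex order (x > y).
2*x^2*y^2 - 2*y^4 + 3*x^2*y + y^3 - 3*y

Degree: no degree-3 curve has this shape, so deg p = 4.
Symmetries: mirror symmetry x ↦ −x ⇒ only even powers of x.
From the visible intercepts: the y-axis gridline crossings are at y ∈ {-1, 0}; the visible x-axis segment lies entirely on the curve.
Fitting integer coefficients to these (and the overall shape) gives p.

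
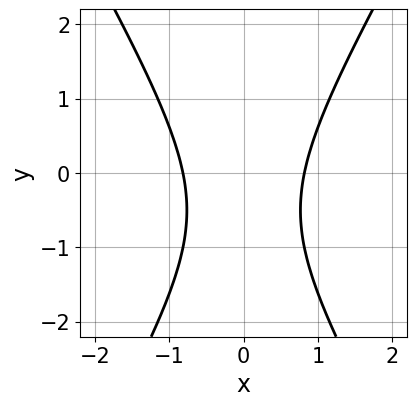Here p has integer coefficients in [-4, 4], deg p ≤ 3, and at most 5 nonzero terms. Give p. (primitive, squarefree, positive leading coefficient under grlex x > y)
3*x^2 - y^2 - y - 2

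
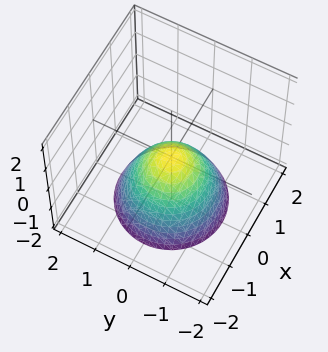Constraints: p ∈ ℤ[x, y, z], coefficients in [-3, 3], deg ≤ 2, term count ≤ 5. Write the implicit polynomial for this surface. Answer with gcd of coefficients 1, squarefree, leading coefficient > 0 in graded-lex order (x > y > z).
x^2 + y^2 + z

First, deg p = 2. A single bowl opening along one axis; a quadric.
Then, by symmetry, the z-axis is an axis of rotation, so x and y enter only as x² + y².
Then, reading off the gridlines: a circular section at z = -2 has radius between 1 and 2; one x-axis crossing is at x = 0; it meets the y-axis at y = 0 (among the integer gridlines); one z-axis crossing is at z = 0.
Finally, the integer polynomial consistent with all of this is the stated p.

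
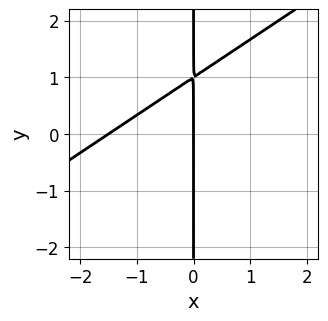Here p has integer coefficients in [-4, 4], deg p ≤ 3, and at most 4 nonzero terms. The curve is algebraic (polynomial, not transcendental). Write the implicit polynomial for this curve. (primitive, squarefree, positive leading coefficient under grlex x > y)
Degree: the shape is more complex than any degree-1 curve, so deg p = 2.
From the visible intercepts: one x-axis crossing is at x = 0; the visible y-axis segment lies entirely on the curve.
The integer polynomial consistent with all of this is the stated p.

2*x^2 - 3*x*y + 3*x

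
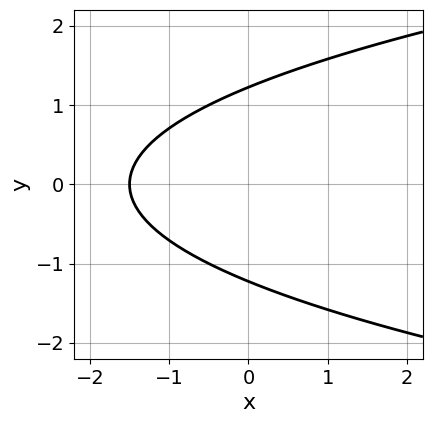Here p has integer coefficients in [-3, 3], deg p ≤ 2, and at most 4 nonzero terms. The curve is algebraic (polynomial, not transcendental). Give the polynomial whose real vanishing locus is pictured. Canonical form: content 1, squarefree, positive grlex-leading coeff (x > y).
2*y^2 - 2*x - 3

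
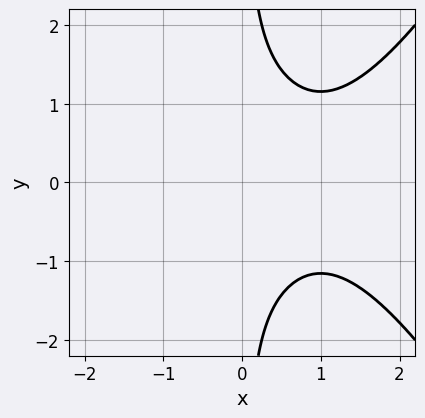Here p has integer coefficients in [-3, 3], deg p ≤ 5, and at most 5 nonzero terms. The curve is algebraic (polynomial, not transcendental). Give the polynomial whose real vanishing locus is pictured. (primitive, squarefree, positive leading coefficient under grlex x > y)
(a) The degree is 4 — no degree-3 curve has this shape.
(b) Symmetries: the y ↦ −y reflection is a symmetry, so y appears only in even powers.
(c) From the axis intercepts and sections: the curve avoids every integer y-axis point in the box; the curve avoids every integer x-axis point in the box.
(d) Putting this together gives p.

x^4 - 3*x*y^2 + 3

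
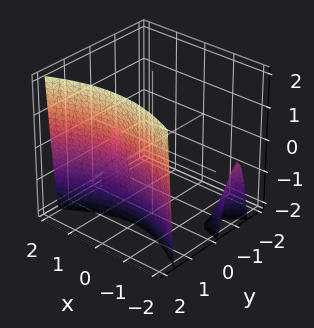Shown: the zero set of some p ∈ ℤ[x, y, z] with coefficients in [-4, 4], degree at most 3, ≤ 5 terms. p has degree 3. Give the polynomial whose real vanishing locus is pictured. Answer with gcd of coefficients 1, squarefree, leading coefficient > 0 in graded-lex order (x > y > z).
The picture has 3 separate pieces. They look like related sheets of one shape, so recover p as a whole.
The degree is 3 — no degree-2 surface has this shape.
From the axis intercepts and sections: the surface avoids every integer x-axis point in the box; it misses every integer gridline on the z-axis.
Matching integer coefficients to the picture gives p.

x^2*y - 2*y^3 + z + 3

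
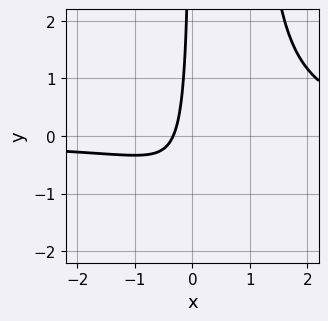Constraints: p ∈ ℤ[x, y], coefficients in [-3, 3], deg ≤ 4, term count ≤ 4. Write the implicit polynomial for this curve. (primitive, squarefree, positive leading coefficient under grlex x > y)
3*x^2*y - 3*x*y - 3*x - 1

First, deg p = 3. The shape is more complex than any degree-2 curve.
Then, checking where it meets the axes: no y-intercept at any integer in the box.
Finally, assembling these constraints gives the stated polynomial.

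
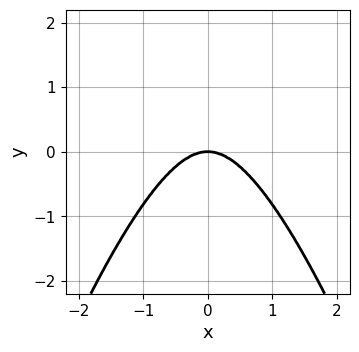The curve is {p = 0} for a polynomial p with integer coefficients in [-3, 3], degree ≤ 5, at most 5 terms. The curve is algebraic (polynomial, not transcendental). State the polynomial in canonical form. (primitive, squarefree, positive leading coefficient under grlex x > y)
First, deg p = 4. No degree-3 curve has this shape.
Then, symmetries: mirror symmetry x ↦ −x ⇒ only even powers of x.
Then, from the visible intercepts: one y-axis crossing is at y = 0; it meets the x-axis at x = 0 (among the integer gridlines).
Finally, putting this together gives p.

3*x^4 + 3*x^2*y + y^3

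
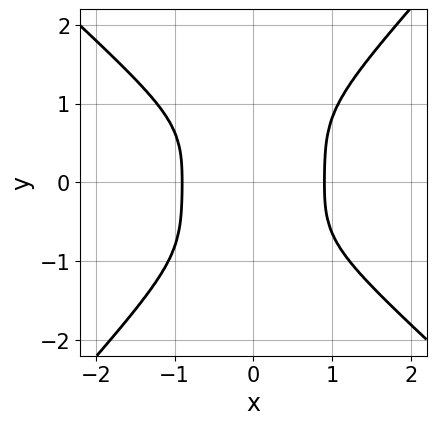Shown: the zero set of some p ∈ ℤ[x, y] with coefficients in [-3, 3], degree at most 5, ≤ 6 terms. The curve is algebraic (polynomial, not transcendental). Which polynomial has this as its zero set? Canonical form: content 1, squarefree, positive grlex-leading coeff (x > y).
First, the degree is 4 — no degree-3 curve has this shape.
Then, from the axis intercepts and sections: the curve avoids every integer y-axis point in the box.
Finally, these observations pin down the coefficients.

3*x^4 - x^2*y^2 + x*y^3 - 2*y^4 - 2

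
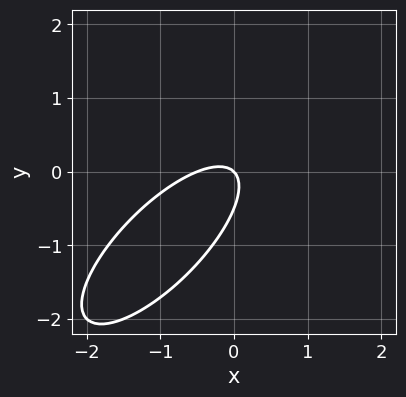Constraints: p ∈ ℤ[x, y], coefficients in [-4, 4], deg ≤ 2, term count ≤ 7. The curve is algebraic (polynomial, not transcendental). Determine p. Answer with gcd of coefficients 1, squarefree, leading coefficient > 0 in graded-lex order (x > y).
2*x^2 - 3*x*y + 2*y^2 + x + y

1. The degree is 2 — a generic line meets the curve in up to 2 points.
2. Against the integer gridlines: it meets the y-axis at y = 0 (among the integer gridlines); it meets the x-axis at x = 0 (among the integer gridlines).
3. Matching integer coefficients to the picture gives p.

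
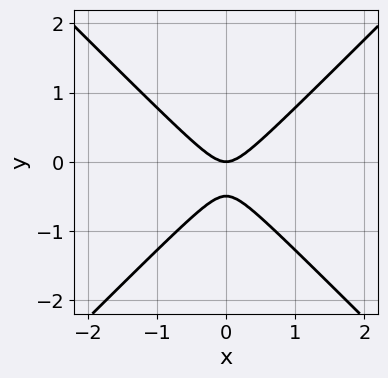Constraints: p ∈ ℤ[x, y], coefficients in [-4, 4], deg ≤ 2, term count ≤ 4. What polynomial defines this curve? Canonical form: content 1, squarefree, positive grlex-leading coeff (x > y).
2*x^2 - 2*y^2 - y

First, the degree is 2 — a generic line meets the curve in up to 2 points.
Then, symmetries: the x ↦ −x reflection is a symmetry, so x appears only in even powers.
Next, reading off the gridlines: one x-axis crossing is at x = 0; it meets the y-axis at y = 0 (among the integer gridlines).
Finally, solving for integer coefficients yields p as stated.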